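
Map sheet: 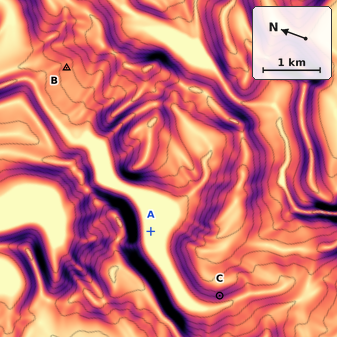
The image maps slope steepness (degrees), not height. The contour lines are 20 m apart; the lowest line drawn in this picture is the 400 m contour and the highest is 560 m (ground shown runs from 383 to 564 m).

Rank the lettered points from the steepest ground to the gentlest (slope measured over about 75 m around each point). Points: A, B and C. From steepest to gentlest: C B A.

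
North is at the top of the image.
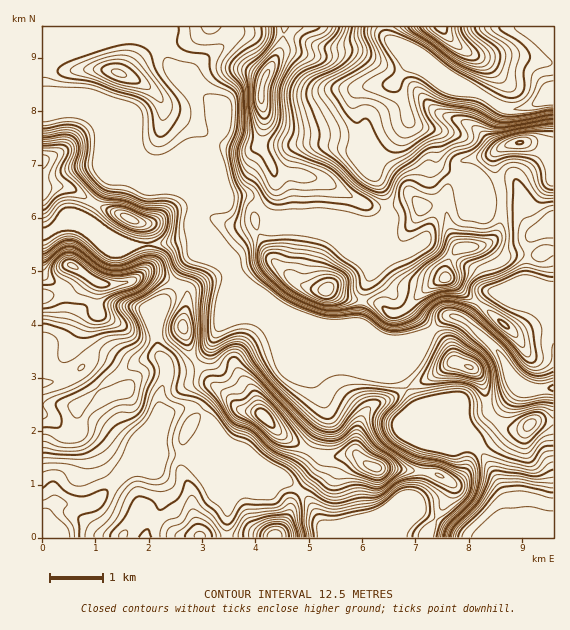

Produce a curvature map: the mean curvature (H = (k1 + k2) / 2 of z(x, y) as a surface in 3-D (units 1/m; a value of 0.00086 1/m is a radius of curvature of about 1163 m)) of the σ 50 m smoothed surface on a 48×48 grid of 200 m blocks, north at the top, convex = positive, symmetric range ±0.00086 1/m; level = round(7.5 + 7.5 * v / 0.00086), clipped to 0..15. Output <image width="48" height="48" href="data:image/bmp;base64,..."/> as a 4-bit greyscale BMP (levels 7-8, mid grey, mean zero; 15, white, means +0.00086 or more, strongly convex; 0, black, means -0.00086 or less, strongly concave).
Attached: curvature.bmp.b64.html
<image width="48" height="48" href="data:image/bmp;base64,Qk32BAAAAAAAAHYAAAAoAAAAMAAAADAAAAABAAQAAAAAAIAEAAATCwAAEwsAABAAAAAAAAAAAAAAABEREQAiIiIAMzMzAERERABVVVUAZmZmAHd3dwCIiIgAmZmZAKqqqgC7u7sAzMzMAN3d3QDu7u4A////AHdImauGearNlqnP/ZNnd3d3fOkAV3iHd3WJh3mYaGeqYoqLykJERnd3VsxiJXd3d1iXZniZd2iXc4hlbGNoZENndH7pQ1d3d3ZmVGmph3mlVnZTfFSKh4gFc2m+lEZ2ZoeZhli6h3mld3Z2Zka7hW1gAmfftkVUWHaIiGWHVop2d3d3U3mah4/Hib/9tjZXmGZneIVmZalnd3d0JYqXev/9//+JxEiLpmZmeId3dYd3d3YkeJu6nN3admQYlImbdXqqh4dXdZh3d1JJy7u5z5ZkISRVV4ibVnmrp4hWdapndFFu/KhkjpYgR3d3Vnmsd4l4l3h1ZYuWJoXP2oQhfZUDd3d2aKmvx6lnmGeoRViULP3/qFMza7gxZ3d1nKiN+WVXioe6RmVDf6nrhUVmad/oNGd0a5ZFqYdlWKu4Rrl5yljZQ1Z3eKu7l0MgTJUiJJqpZFm5ZImdl4zFJGeIhlM2rLhUjnJDQ3eKp1WLpGeJZ7xyNnd3dmd2V729/2Aqynd4qYdWY1ini8hEZ3d3d3d3c33//TB/yneHd3ZnRGqSbuhVd3d3d3d3dUnqlQDOd3Z4dleqV66gGKhmd3d3d3dEV0nYMAn6Z1Vmh4znNu/CFHdnd3d3d1BVI1iUAK/Yd1iIvsyiY9+kNlZ3d1EAAAn/yFEAG/53d5iHe2EAY3ylN3d3QAS7qa/K+hADr7RGZ8mHZ1IzEmvGN3dxF9//yqt1n6JuxiV3d4ZWn//8ZYzqRnYSv+zvkzaZev/7ICRnZTdq/9//qZq6dmRs/Hi+x0R6qa/5iZUjWG//1AGP+1JFV1XPuYiYVHdVWcyTRr2HqQ38UAAHu2JHdkTvqJiVN3d2Q0m5qGmoyQbHBHcwE1V3dmWoh3dld3d3ZRXv/8dlikJCV0FZqVV3aHl0RVVnd3d4lSinZ8plVmVnYl3//WN3mYuHd3d3d3d2qEh0VIloZrNUSv/5vpV4dXx2VWZlVpd1jIiFZYpolMVI7bpRSIZ3dGlYh3d4jOp4rJmGd4pWhsrPxCQyRFd3dFVsp4iazINbyGmWdppVjIi6UTVnd3d3c6l8mKq9pRFctliHdZdWjpZUJXd3d3d3YrmLmrvKY1VoqXaHRpRFa9umNnd3Znd3VMubd4d1RXd2e5fMrLVFir77RXd3mGZ3Zc2YRVRFZol1WbeXa//ch2rbZnd2qYd4YmuYV3eIhph2VXRDSL//2zaIZ3d1qoiHcjrLiHeJh5h2QzRq3GWc70RFZ3d0moiHcyr9h3eId5iGRq3/2CAASXd3d3U0m5h3cxz7dmeIZ6mHWuyXYwIwAHZmVDRYynd2Ugv5VFZmVndmfaMSImq5RWZlRpvNt1Z3ZTn6VFRDRFVVuzR0JpqZZIq7ve65ZWd3iqn/hVZnZmeHdGYSiph3eXeJq7qHZndmirifp5vLqYmmZ1Bs7Jh3iXdlVXiId4h2VnZMyqmIq7lVcgbv26mYh3d3dlZmd4iYdVUnuFRlaYQjAn77iIh3Z3d3d3d3d3eJl2ZGuJrLh1RYv/+kMzRWdw=="/>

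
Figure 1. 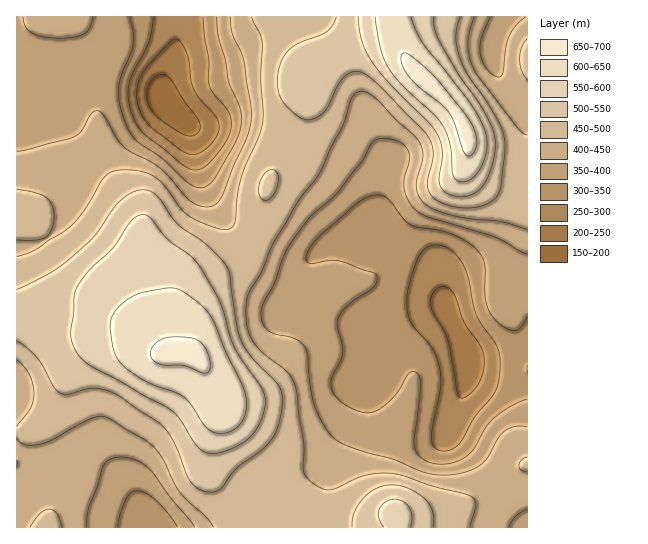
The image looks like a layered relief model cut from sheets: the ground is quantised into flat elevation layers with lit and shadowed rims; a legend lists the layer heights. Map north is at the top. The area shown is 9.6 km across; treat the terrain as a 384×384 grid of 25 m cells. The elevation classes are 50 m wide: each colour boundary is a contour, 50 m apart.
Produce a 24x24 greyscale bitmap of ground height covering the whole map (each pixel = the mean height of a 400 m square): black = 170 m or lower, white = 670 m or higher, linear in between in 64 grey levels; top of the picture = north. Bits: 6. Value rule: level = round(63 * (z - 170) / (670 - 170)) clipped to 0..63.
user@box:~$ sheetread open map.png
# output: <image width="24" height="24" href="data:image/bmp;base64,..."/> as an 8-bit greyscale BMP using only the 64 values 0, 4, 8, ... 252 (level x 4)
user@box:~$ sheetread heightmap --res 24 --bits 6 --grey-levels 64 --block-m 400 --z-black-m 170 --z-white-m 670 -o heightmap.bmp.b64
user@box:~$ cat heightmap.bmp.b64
<image width="24" height="24" href="data:image/bmp;base64,Qk12BgAAAAAAADYEAAAoAAAAGAAAABgAAAABAAgAAAAAAEACAAATCwAAEwsAAAABAAAAAAAAAAAAAAEBAQACAgIAAwMDAAQEBAAFBQUABgYGAAcHBwAICAgACQkJAAoKCgALCwsADAwMAA0NDQAODg4ADw8PABAQEAAREREAEhISABMTEwAUFBQAFRUVABYWFgAXFxcAGBgYABkZGQAaGhoAGxsbABwcHAAdHR0AHh4eAB8fHwAgICAAISEhACIiIgAjIyMAJCQkACUlJQAmJiYAJycnACgoKAApKSkAKioqACsrKwAsLCwALS0tAC4uLgAvLy8AMDAwADExMQAyMjIAMzMzADQ0NAA1NTUANjY2ADc3NwA4ODgAOTk5ADo6OgA7OzsAPDw8AD09PQA+Pj4APz8/AEBAQABBQUEAQkJCAENDQwBEREQARUVFAEZGRgBHR0cASEhIAElJSQBKSkoAS0tLAExMTABNTU0ATk5OAE9PTwBQUFAAUVFRAFJSUgBTU1MAVFRUAFVVVQBWVlYAV1dXAFhYWABZWVkAWlpaAFtbWwBcXFwAXV1dAF5eXgBfX18AYGBgAGFhYQBiYmIAY2NjAGRkZABlZWUAZmZmAGdnZwBoaGgAaWlpAGpqagBra2sAbGxsAG1tbQBubm4Ab29vAHBwcABxcXEAcnJyAHNzcwB0dHQAdXV1AHZ2dgB3d3cAeHh4AHl5eQB6enoAe3t7AHx8fAB9fX0Afn5+AH9/fwCAgIAAgYGBAIKCggCDg4MAhISEAIWFhQCGhoYAh4eHAIiIiACJiYkAioqKAIuLiwCMjIwAjY2NAI6OjgCPj48AkJCQAJGRkQCSkpIAk5OTAJSUlACVlZUAlpaWAJeXlwCYmJgAmZmZAJqamgCbm5sAnJycAJ2dnQCenp4An5+fAKCgoAChoaEAoqKiAKOjowCkpKQApaWlAKampgCnp6cAqKioAKmpqQCqqqoAq6urAKysrACtra0Arq6uAK+vrwCwsLAAsbGxALKysgCzs7MAtLS0ALW1tQC2trYAt7e3ALi4uAC5ubkAurq6ALu7uwC8vLwAvb29AL6+vgC/v78AwMDAAMHBwQDCwsIAw8PDAMTExADFxcUAxsbGAMfHxwDIyMgAycnJAMrKygDLy8sAzMzMAM3NzQDOzs4Az8/PANDQ0ADR0dEA0tLSANPT0wDU1NQA1dXVANbW1gDX19cA2NjYANnZ2QDa2toA29vbANzc3ADd3d0A3t7eAN/f3wDg4OAA4eHhAOLi4gDj4+MA5OTkAOXl5QDm5uYA5+fnAOjo6ADp6ekA6urqAOvr6wDs7OwA7e3tAO7u7gDv7+8A8PDwAPHx8QDy8vIA8/PzAPT09AD19fUA9vb2APf39wD4+PgA+fn5APr6+gD7+/sA/Pz8AP39/QD+/v4A////AIiQhHBgUFBkhJicmJSQlKC0xMComIx8dIiIhHRkWGCAnKSgnJSQkJSouLCckIyEgIiEgHhsaHSYrKykmJSMiIiMkIR0dHyEjIyIgHx4fIikuMC0pJiMgHh0cGRMTGB8iJCQjISIkJywzNjQuKCMeGxkZFxENExseIyYnJSUoLDE3OjcxKSEbFxcYGBIMDxUYISgqKSswNDc6OzcwKCAYFRQWFxMLCxAVJCouLzM4Ozw9OzMqIx4ZFRIUFhMKCA8VKi0vMjY6PD09OCwiHx0aFhISExAJCRAVLS4wMzY5Ozs6NCgeHBsZFRMSEQwJDRUXLC4vMjU3ODg2MSYeGhoZFxUUDwoKERkZKSsuMTM1NTUzLSchGxkaGBcVEAwMExkaJSYqLjEzNDMvKigkHRcXFhYVEg4PFBkbIyQlKi4yMi4qJiUmIRoWFBMUFBIVGRwfJiQjJiswLygjISQnJR4ZFhMUGB0hIyQlJCMiIycrKiIbHCQpKCMeGhcXHyguLiooICEhIiQlIhkTGCIpKSYiHhsaICs1NiwnHh4fICAdFw4LEh0nKCckIB0bHik3Oy8mHBwdHh0VDAUECxgjKCgmIR4eIy06PC4kGhobHRsPBAEFDRciKCopJCAkLDY8NighGBgZHBkNAgMLEhojKi0sJiUsNz05LSEgGBgZGxsRBwcMFBsjKi4uKyw2PTsxIx0iGhsbHBsWDQkNFR0jKCssLTE5OzQrIBshHR8fHRoWEAsOFyAkJicpLTM5NzErIhseA=="/>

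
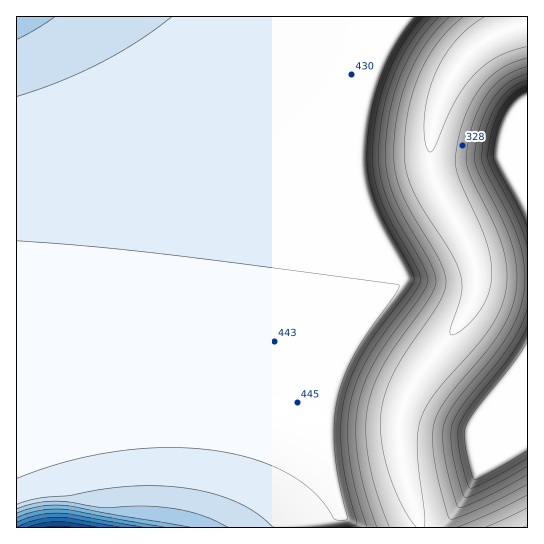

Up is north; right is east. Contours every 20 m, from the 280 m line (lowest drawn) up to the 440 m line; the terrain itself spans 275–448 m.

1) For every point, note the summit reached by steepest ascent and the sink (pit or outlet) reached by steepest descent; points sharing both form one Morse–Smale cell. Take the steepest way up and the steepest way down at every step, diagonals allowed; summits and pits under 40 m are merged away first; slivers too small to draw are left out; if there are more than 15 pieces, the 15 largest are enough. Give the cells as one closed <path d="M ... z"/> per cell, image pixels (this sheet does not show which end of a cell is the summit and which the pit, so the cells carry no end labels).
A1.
<path d="M527 16l-510 0-1 401 70-16 76-6 63 2 60 11 33 11 7 2 2 4 1 32 11 48-21 12-6 6 1 5 106 0 1-5-11-29-8-33-2-24 1-20 5-18 11-20 43-54 12-20 5-15 0-21-5-19-28-51-11-25-3-19 4-32 12-36 16-25 26-23 19-10 20-5 2-2z"/><path d="M183 395l-50 1-38 4-77 16-2 2 0 109 295 1 1-5 6-6 21-12-10-40-2-18 0-22-2-4-31-10-33-8-36-6z"/><path d="M477 272l-1 18-9 23-51 66-11 20-5 18-1 20 2 24 8 33 12 34 22 0 4-7 17-22 15-29 49-28 0-164-38-1-8-1z"/><path d="M527 23l-21 6-19 10-26 23-16 25-13 43-3 29 6 23 36 68 5 21 6 5 8 1 38 0z"/><path d="M527 443l-48 27-15 29-20 26 1 3 83-1z"/>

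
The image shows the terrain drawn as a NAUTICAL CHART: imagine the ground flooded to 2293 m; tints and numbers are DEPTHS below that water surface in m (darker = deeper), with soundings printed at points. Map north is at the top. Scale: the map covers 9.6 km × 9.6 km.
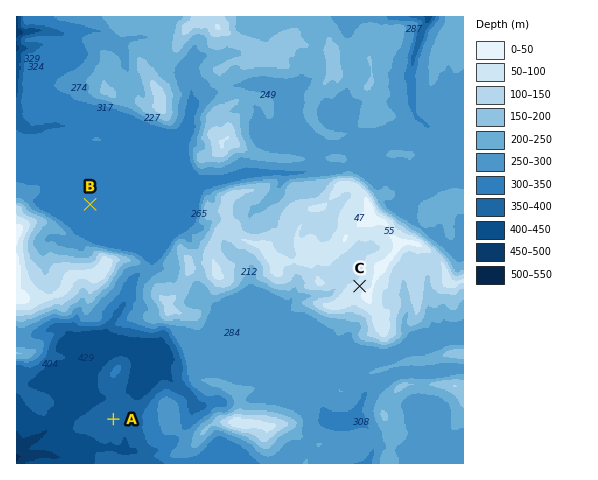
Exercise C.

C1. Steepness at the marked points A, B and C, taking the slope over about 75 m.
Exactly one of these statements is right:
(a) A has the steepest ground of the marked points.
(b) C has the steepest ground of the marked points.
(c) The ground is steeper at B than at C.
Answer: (b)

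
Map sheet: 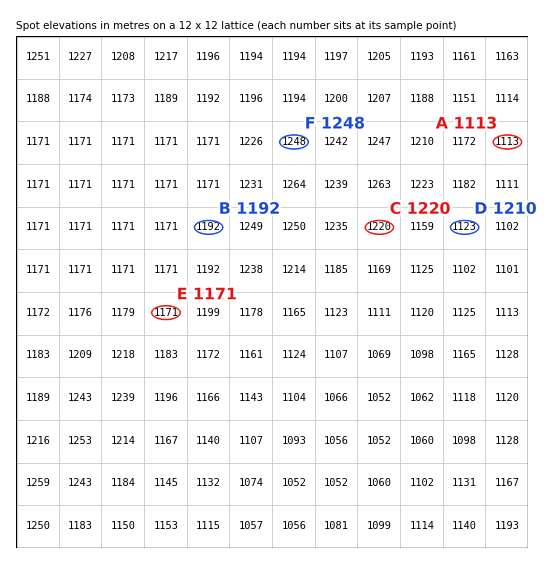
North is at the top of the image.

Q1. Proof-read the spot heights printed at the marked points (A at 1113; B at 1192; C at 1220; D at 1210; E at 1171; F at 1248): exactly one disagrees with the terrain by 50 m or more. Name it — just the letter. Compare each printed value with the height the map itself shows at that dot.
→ D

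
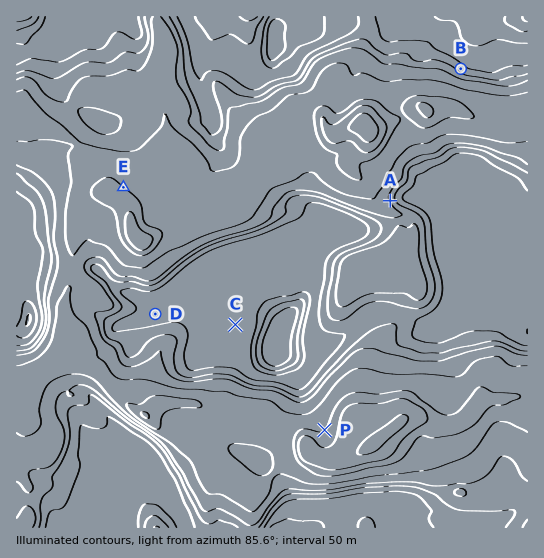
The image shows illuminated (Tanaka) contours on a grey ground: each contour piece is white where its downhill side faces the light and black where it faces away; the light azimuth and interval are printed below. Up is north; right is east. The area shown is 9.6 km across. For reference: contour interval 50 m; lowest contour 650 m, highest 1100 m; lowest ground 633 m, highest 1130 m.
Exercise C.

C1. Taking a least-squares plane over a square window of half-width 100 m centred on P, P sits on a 11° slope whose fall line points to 140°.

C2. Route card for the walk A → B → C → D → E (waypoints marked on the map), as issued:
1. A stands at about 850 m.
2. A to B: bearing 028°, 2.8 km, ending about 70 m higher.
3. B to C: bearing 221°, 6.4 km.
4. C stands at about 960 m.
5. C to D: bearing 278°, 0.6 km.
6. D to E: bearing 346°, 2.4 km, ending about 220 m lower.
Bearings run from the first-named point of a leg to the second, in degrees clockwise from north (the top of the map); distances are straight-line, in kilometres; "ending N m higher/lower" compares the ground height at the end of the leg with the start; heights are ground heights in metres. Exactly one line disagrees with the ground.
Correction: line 5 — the distance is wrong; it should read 1.5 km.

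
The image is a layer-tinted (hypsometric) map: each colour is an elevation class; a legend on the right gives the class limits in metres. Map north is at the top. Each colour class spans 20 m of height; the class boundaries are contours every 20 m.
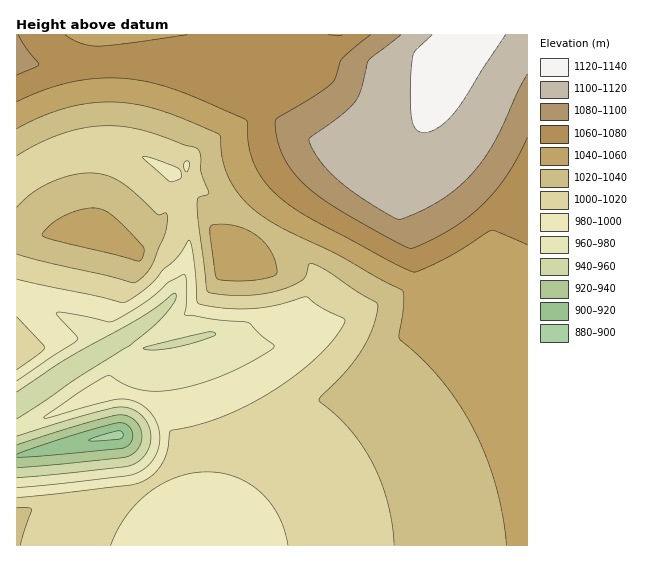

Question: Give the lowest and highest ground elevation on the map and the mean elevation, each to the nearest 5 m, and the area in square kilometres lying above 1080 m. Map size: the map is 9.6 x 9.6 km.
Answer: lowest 895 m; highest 1125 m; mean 1035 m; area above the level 14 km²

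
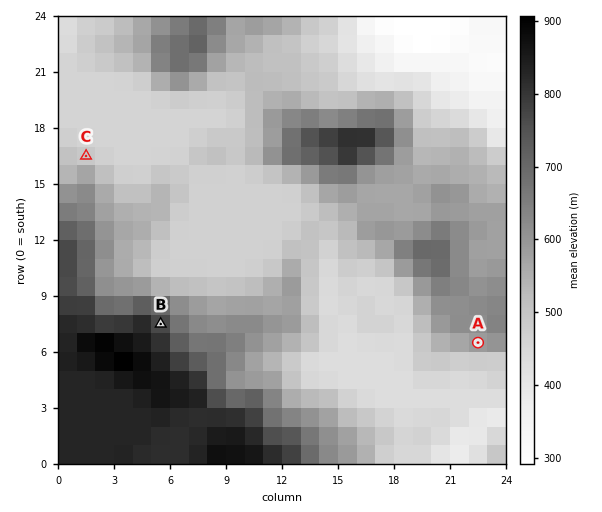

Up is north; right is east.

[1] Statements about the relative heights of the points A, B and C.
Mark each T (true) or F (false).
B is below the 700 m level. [F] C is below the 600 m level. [T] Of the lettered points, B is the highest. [T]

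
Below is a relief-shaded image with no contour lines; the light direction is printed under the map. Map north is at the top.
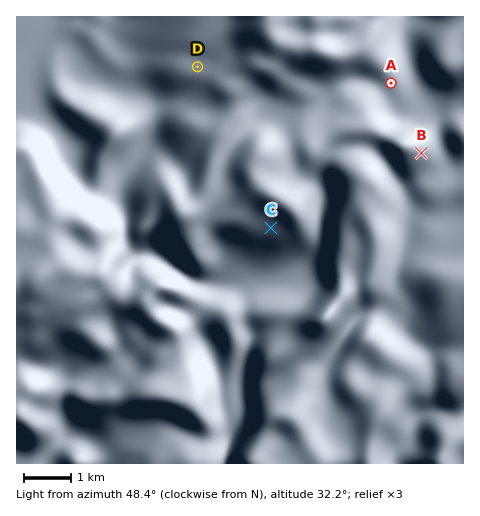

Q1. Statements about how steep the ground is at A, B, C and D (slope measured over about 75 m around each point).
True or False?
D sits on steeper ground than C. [False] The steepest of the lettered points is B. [True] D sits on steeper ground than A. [False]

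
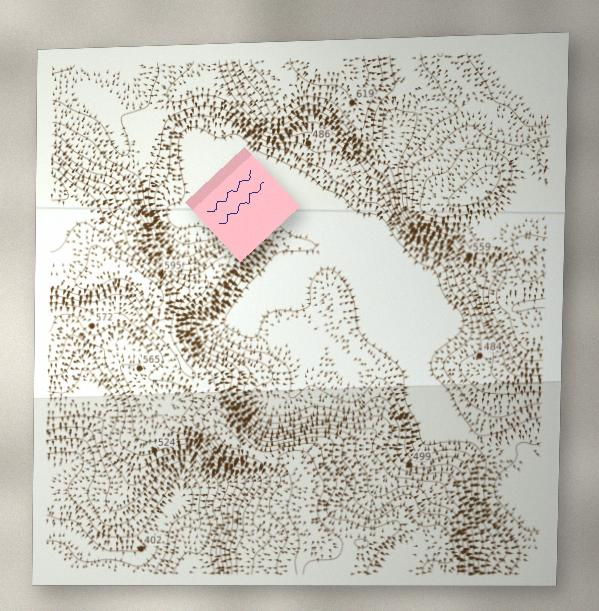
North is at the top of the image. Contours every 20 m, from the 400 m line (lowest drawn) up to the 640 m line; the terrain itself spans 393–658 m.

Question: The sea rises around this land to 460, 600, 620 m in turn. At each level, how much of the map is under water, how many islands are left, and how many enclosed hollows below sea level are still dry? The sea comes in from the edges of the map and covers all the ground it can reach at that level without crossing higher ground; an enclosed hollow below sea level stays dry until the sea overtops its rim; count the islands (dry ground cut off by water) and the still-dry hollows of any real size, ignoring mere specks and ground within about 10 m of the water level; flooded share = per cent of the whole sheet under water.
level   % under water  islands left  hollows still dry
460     31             0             0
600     81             0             0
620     90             1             0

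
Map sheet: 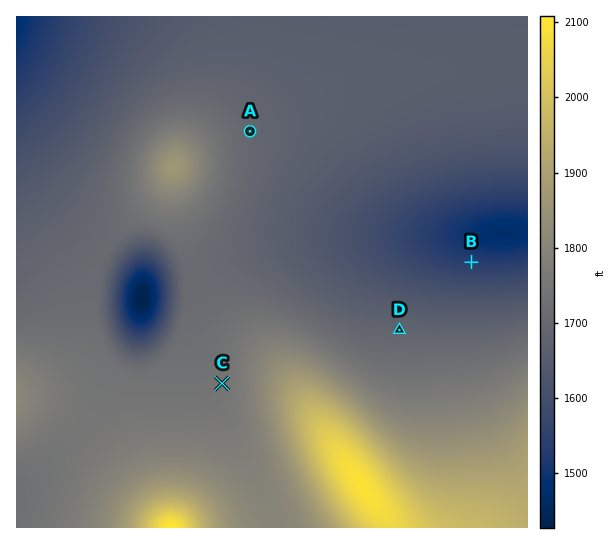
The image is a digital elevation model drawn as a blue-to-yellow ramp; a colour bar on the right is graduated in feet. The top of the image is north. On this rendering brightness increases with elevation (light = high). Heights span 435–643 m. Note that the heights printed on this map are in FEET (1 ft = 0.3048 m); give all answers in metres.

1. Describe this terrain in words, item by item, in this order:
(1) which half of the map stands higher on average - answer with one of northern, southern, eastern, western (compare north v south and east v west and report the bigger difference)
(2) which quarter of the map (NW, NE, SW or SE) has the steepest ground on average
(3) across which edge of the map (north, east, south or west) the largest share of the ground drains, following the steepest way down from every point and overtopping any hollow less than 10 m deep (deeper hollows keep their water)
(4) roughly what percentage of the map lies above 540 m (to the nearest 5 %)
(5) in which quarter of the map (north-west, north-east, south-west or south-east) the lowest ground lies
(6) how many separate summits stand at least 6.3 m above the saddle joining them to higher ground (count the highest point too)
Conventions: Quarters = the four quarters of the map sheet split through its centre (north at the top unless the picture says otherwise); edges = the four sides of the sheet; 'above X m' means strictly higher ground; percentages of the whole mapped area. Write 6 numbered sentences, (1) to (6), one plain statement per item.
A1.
(1) Taken as a whole, the southern half is higher than the northern.
(2) Slopes are steepest in the south-east quarter.
(3) Drainage is mainly to the east: more ground falls towards that edge than towards any other.
(4) About 25 % of the map lies above 540 m.
(5) The lowest point lies in the south-west quarter of the map.
(6) There are 4 summits with 6.3 m or more of prominence.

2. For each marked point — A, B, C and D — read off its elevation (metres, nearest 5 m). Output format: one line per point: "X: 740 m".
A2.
A: 515 m
B: 470 m
C: 530 m
D: 515 m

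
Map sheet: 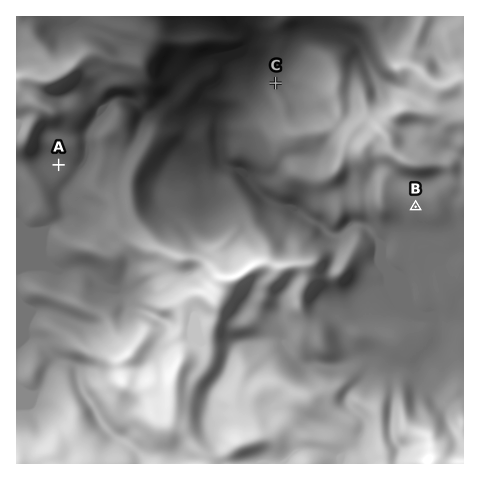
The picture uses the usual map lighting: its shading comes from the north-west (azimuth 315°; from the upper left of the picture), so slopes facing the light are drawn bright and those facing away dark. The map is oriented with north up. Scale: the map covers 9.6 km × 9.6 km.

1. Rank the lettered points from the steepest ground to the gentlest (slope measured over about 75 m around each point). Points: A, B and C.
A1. C B A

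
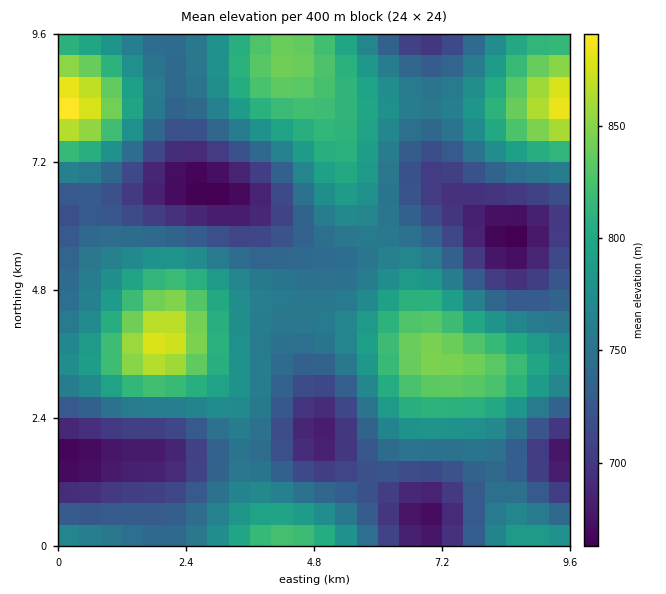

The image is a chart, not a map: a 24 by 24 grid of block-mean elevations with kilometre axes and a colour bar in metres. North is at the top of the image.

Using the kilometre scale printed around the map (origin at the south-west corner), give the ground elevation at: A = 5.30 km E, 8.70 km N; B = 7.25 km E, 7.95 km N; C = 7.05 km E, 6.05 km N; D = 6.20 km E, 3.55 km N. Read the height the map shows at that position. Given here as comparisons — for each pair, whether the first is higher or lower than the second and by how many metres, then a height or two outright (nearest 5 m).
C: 100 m lower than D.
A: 95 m higher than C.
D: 70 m higher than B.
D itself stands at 820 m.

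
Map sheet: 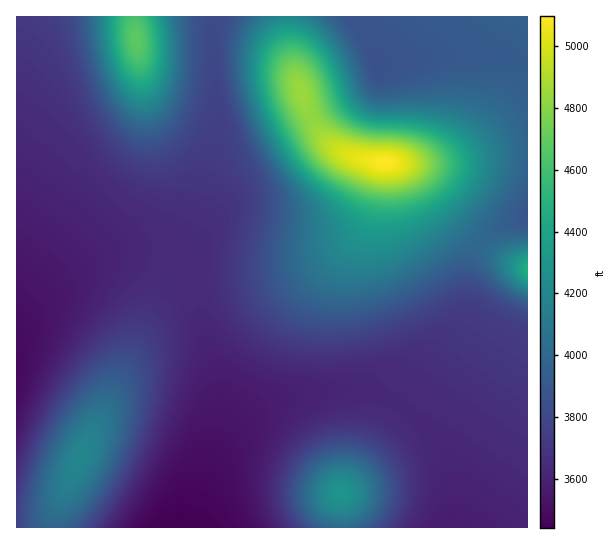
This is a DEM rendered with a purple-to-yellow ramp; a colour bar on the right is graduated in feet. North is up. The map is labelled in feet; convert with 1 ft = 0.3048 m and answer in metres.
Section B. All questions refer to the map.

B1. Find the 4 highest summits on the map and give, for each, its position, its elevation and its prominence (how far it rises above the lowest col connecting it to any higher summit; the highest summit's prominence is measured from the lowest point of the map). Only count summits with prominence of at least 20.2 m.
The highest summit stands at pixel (385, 162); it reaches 1553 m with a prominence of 504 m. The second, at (137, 39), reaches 1427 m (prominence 262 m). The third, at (341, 494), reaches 1310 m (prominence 202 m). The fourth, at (81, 458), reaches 1280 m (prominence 169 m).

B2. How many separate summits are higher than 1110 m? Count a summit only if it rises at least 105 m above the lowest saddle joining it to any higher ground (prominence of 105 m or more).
4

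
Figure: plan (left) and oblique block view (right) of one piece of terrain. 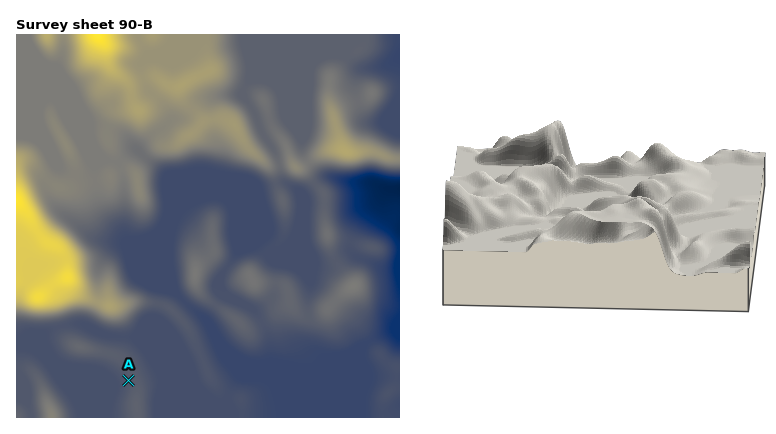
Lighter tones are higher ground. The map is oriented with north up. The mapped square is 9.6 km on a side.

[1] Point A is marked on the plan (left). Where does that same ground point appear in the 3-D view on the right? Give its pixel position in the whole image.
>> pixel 724 235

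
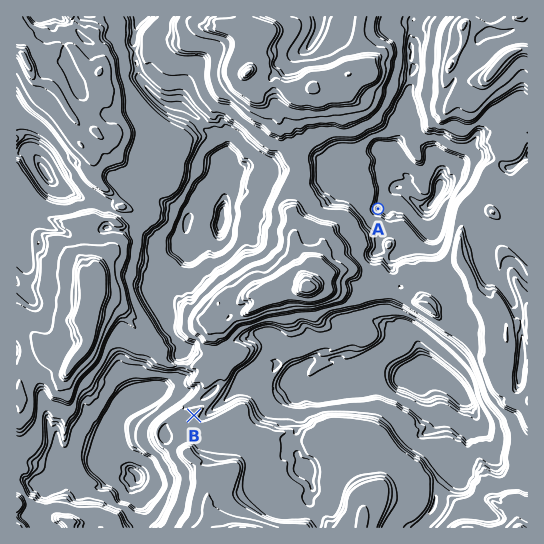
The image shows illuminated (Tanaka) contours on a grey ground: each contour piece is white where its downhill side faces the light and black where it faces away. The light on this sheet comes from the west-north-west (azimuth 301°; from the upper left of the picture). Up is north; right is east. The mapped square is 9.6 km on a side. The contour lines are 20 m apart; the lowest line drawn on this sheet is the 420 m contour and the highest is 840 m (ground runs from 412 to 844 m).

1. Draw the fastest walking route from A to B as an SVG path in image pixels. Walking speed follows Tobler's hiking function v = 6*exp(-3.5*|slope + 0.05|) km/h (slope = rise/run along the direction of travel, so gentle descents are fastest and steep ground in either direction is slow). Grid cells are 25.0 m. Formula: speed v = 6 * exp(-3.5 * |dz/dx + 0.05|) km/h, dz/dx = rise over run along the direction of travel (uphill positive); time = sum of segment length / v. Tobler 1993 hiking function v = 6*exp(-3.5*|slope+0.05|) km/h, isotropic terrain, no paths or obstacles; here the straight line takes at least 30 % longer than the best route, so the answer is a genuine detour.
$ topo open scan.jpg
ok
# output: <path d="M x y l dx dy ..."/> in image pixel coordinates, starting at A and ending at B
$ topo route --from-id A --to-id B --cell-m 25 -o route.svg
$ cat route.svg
<path d="M378 209l-1 2 0 2 2 2-1 2-4 8 0 2-1 3 0 5-2 3 0 7-1 2-3 3-2 5 0 8-2 3 0 5-13 27-5 5-16 8-7 7-3 5-2 2-11 0-3 1-1 3-4 4-24 12-19 18-5 3-4 4-5 3-24 24-3 1-15 15-5 2"/>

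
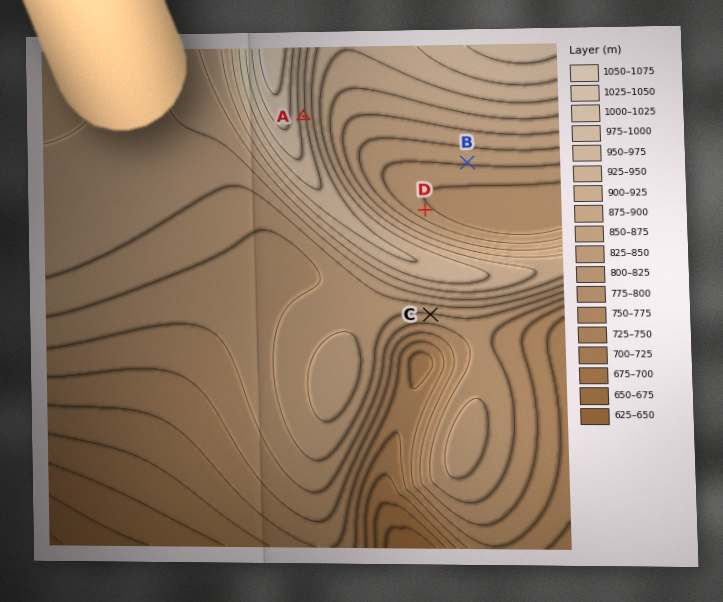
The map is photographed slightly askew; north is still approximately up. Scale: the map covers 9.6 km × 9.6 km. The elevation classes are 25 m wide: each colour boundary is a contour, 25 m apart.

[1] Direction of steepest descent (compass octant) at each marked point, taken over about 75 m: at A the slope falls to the E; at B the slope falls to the S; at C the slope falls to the S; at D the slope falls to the NE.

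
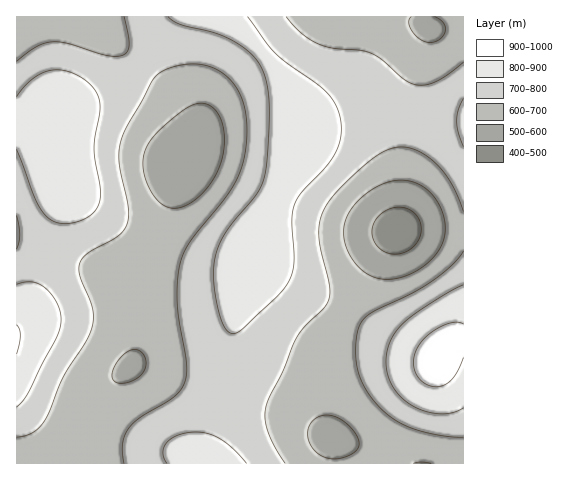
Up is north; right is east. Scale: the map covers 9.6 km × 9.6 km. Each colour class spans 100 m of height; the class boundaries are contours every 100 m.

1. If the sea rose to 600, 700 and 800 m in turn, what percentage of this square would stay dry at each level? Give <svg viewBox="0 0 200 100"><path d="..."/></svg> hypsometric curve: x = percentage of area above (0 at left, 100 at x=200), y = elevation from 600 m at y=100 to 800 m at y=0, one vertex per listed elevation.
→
<svg viewBox="0 0 200 100"><path d="M183 100l-68-50-73-50"/></svg>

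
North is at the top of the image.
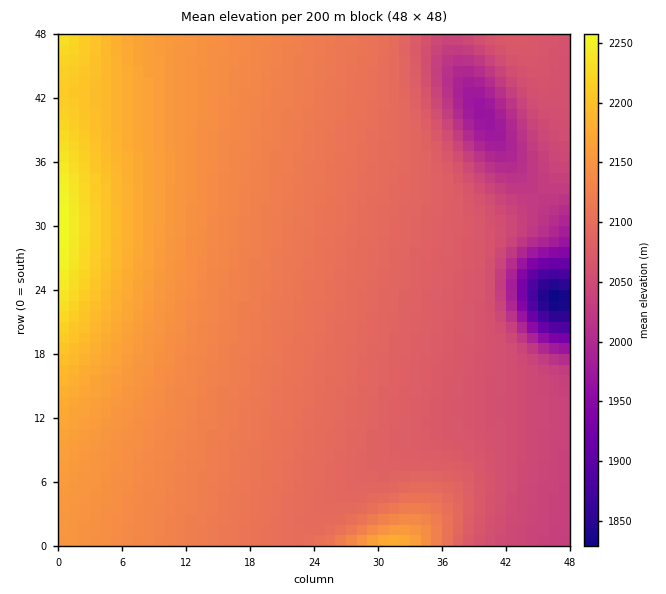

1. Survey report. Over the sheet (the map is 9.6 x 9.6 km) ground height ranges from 1830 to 2260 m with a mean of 2110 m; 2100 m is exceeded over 53.1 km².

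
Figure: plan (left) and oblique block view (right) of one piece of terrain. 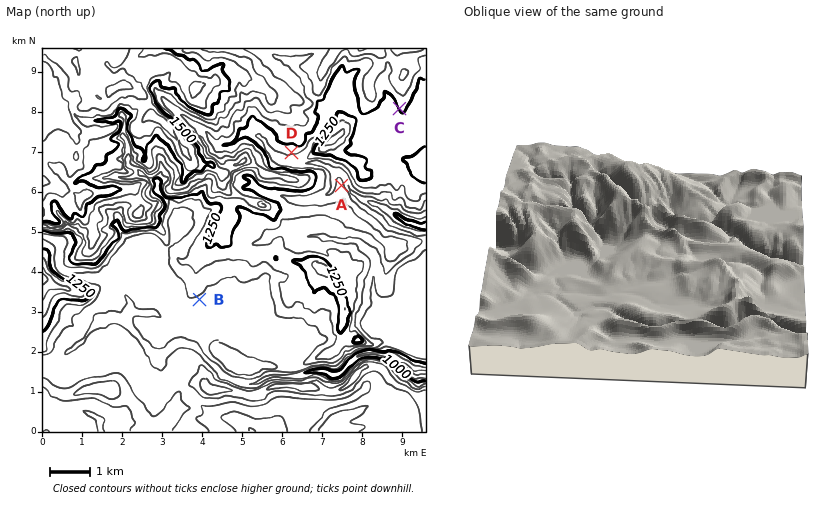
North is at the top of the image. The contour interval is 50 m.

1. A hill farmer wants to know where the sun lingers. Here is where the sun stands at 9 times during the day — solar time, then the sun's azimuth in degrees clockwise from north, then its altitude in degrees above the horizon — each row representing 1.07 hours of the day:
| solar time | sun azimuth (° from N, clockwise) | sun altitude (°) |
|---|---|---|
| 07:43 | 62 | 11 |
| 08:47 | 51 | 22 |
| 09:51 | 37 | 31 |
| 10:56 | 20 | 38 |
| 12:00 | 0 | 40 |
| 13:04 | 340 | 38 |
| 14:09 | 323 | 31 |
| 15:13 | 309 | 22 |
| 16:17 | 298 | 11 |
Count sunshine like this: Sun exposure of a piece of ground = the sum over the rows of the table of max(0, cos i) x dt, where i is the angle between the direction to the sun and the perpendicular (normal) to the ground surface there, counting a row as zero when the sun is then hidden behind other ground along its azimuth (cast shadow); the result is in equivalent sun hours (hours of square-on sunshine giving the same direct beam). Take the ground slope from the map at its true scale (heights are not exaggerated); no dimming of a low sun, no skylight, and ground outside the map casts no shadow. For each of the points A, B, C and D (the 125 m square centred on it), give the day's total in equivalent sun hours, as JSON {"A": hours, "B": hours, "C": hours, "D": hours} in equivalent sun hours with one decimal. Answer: {"A": 4.7, "B": 3.7, "C": 3.6, "D": 2.8}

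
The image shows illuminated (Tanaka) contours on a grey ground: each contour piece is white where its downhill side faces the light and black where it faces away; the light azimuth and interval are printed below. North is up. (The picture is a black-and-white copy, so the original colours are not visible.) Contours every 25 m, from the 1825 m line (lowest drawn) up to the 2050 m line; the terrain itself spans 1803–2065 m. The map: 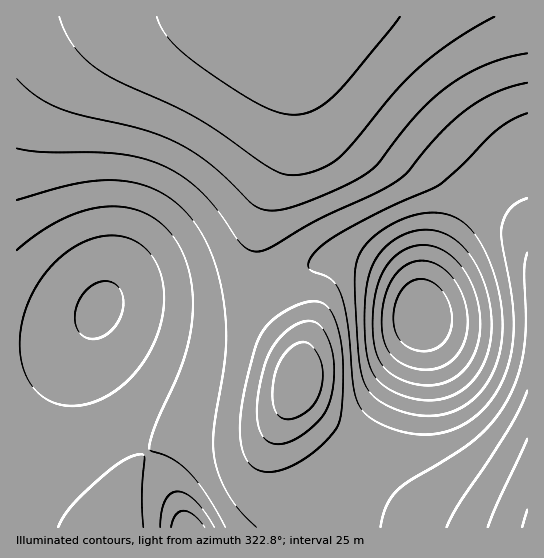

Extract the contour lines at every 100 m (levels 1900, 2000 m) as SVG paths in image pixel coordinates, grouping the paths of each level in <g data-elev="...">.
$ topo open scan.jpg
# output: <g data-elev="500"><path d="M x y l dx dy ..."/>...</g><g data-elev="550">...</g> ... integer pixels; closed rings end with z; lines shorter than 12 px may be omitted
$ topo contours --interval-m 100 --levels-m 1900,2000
<g data-elev="1900"><path d="M160 527l1-14 4-12 5-7 8-3 8 3 9 7 10 11 9 15"/><path d="M61 405l-14-5-10-9-8-10-6-14-3-16 0-16 3-17 6-17 8-16 12-16 12-12 14-11 15-7 15-3 13 0 13 3 11 6 9 9 7 12 4 13 2 14 0 16-3 16-6 16-8 15-9 13-12 13-12 10-13 7-14 5-13 2z"/><path d="M418 399l-15-3-14-7-10-7-6-9-4-11-3-16-1-44 2-17 3-14 5-10 7-10 9-9 12-7 14-4 12-1 13 3 12 6 11 9 9 13 8 16 6 18 3 19 0 17-2 16-4 14-7 13-9 11-11 8-12 5-13 2z"/></g><g data-elev="2000"><path d="M272 443l6 1 8-1 17-9 18-15 8-16 5-24-1-25-3-11-5-11-6-7-5-3-7-1-6 2-15 8-12 14-8 17-8 31-1 25 5 17 4 5z"/><path d="M527 391l-17 36-51 76-12 24"/><path d="M17 79l20 17 22 12 22 7 62 15 35 13 17 10 18 13 41 39 9 5 11 1 15-3 20-7 32-13 21-11 16-14 24-32 19-21 26-23 19-13 20-9 20-7 21-5"/></g>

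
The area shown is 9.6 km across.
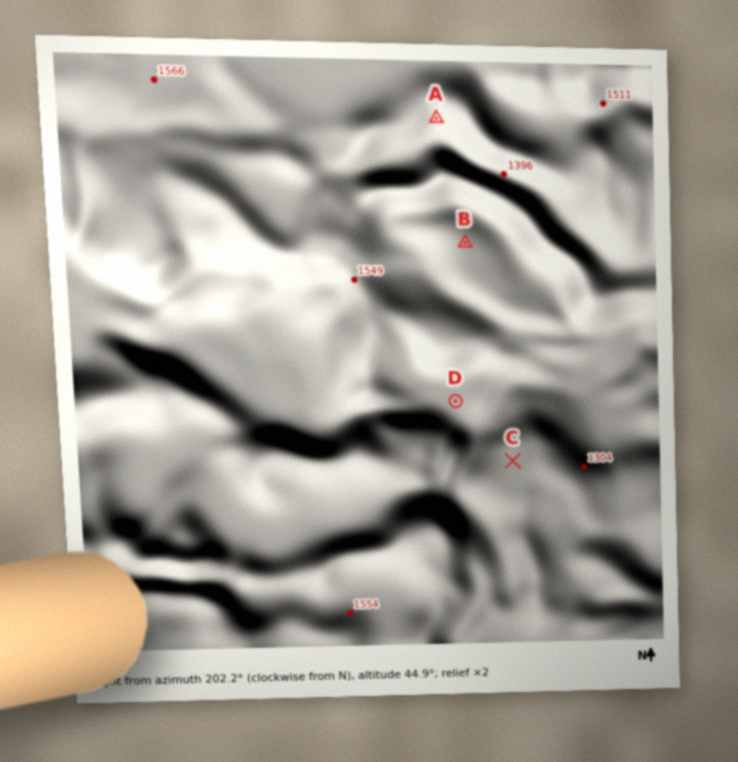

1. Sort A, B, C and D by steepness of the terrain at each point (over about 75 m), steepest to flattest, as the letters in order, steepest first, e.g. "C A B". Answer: A C B D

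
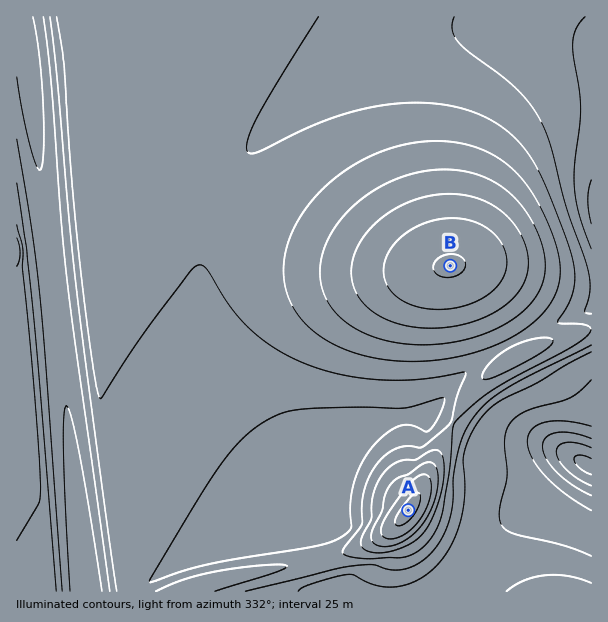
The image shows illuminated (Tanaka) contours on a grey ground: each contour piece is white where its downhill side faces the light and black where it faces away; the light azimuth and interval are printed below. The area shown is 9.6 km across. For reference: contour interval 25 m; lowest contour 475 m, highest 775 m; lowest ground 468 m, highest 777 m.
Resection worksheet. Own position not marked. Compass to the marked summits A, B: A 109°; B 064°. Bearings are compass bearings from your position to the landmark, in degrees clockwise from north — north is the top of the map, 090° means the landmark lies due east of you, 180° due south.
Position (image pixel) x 139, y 418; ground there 640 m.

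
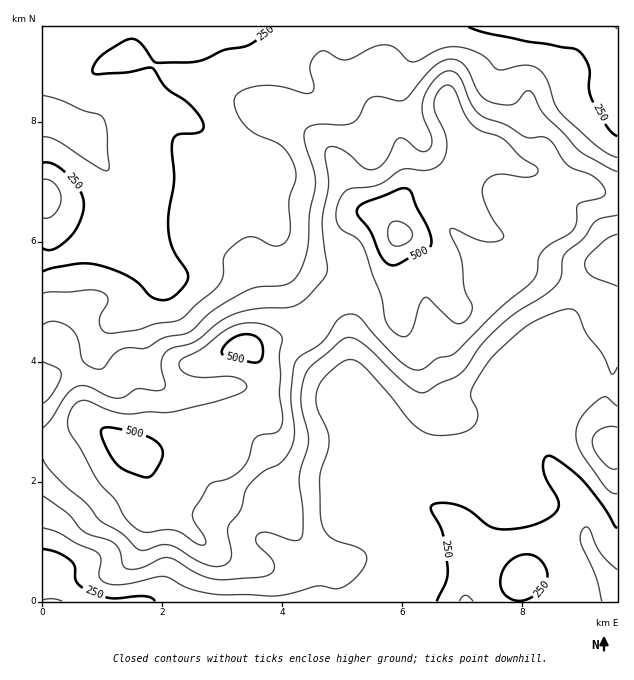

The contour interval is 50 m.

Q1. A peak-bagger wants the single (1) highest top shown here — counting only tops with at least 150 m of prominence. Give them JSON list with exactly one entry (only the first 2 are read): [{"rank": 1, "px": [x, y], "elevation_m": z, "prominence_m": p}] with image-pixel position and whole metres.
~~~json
[{"rank": 1, "px": [400, 235], "elevation_m": 562, "prominence_m": 396}]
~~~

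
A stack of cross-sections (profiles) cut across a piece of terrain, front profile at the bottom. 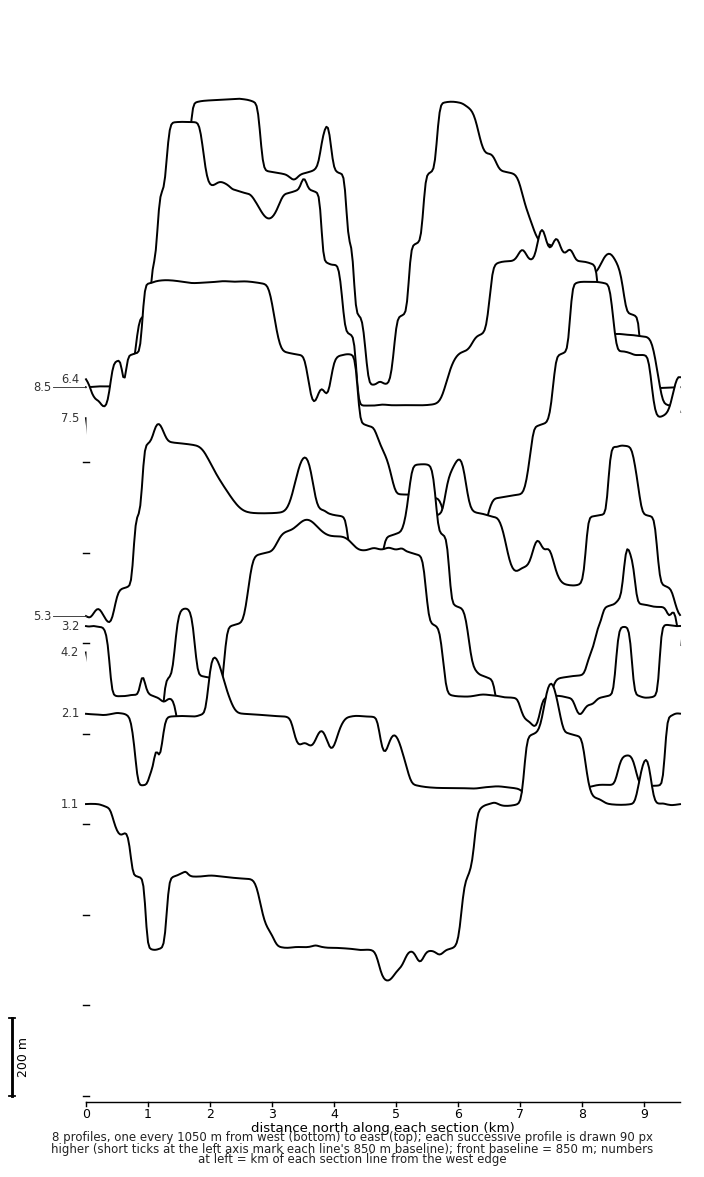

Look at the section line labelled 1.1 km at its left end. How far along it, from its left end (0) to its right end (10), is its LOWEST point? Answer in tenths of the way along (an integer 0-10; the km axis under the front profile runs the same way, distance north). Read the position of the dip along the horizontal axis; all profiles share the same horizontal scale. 5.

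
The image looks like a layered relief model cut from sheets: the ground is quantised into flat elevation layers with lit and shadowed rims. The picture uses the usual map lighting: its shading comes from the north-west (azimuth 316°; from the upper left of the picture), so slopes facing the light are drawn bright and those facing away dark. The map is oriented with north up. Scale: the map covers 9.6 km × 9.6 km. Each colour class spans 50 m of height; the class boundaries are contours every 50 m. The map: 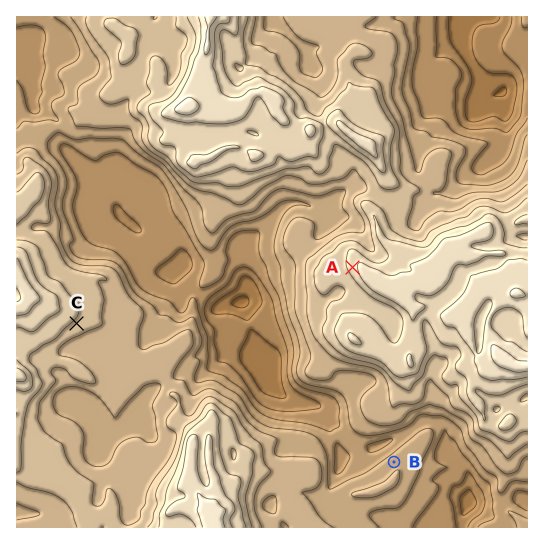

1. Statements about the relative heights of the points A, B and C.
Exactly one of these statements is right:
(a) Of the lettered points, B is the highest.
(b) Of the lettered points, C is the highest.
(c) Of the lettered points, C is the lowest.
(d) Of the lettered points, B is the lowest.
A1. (d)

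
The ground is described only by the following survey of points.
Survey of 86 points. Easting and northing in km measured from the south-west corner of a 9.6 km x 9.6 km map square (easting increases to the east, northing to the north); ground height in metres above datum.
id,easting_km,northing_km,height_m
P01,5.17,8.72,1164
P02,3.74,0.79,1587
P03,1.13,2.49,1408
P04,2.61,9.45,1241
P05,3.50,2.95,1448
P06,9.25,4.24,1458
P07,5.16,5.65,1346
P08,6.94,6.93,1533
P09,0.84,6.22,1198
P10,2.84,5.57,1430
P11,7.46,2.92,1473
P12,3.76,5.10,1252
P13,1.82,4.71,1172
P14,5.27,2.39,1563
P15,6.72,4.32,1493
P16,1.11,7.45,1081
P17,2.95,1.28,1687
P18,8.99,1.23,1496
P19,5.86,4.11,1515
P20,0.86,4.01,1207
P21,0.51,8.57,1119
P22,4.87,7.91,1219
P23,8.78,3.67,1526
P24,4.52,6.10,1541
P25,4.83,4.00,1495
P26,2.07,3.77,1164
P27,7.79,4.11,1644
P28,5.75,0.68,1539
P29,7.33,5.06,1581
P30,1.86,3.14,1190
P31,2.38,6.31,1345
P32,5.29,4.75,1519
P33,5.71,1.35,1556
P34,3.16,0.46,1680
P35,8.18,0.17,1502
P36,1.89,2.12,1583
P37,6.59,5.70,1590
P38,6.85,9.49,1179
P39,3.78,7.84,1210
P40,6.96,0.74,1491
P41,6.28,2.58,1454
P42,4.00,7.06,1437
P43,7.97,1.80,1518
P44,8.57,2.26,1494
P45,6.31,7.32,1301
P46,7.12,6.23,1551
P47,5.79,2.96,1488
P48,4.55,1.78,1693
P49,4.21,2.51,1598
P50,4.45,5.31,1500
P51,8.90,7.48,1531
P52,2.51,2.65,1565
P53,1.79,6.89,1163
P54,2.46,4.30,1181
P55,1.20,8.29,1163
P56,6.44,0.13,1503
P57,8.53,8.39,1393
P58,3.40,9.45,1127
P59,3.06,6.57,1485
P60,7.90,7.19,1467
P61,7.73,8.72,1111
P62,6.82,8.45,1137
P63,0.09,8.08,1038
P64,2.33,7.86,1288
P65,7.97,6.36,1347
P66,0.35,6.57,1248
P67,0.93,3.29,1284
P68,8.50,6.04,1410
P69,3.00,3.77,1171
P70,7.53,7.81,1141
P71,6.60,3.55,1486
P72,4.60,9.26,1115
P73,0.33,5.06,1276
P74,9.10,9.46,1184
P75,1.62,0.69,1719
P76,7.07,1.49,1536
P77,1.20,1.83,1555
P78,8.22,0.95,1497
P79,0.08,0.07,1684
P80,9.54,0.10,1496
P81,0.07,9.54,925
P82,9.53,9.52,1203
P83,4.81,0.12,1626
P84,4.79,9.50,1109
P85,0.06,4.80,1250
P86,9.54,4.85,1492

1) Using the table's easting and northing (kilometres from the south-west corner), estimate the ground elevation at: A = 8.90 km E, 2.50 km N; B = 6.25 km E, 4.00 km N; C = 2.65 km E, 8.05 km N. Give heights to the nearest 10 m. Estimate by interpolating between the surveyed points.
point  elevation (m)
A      1480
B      1480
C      1270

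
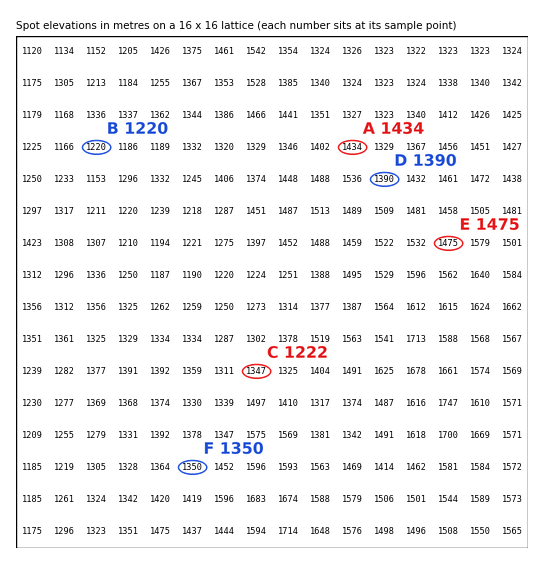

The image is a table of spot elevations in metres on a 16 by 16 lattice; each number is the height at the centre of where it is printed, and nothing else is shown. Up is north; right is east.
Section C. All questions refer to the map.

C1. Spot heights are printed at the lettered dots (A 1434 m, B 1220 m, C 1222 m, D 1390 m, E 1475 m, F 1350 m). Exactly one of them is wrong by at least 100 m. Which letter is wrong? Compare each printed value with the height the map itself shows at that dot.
C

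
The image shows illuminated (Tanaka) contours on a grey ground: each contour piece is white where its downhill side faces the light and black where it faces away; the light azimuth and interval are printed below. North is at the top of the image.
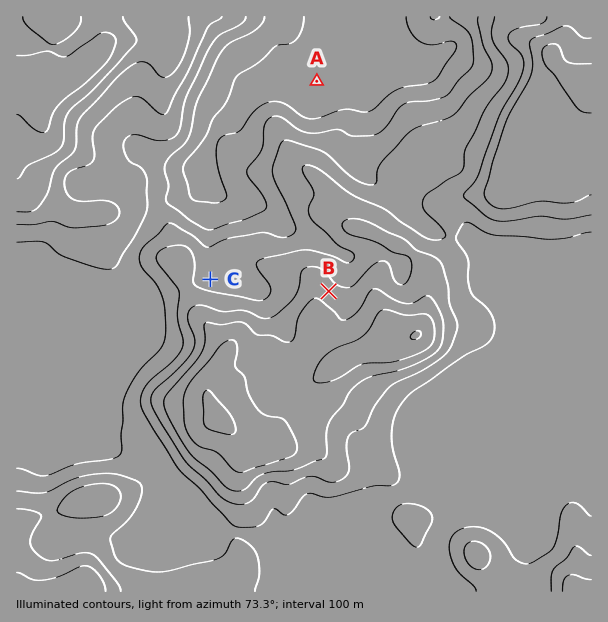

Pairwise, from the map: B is higher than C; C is higher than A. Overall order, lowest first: A C B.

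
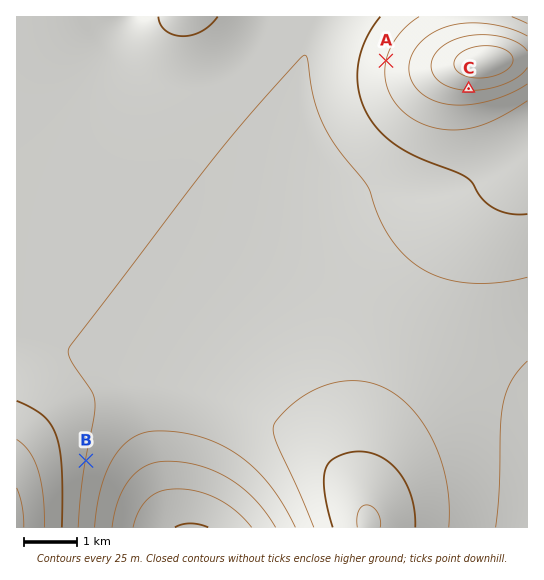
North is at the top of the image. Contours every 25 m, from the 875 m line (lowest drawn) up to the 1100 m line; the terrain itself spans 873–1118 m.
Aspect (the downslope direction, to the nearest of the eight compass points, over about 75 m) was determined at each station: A W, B E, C S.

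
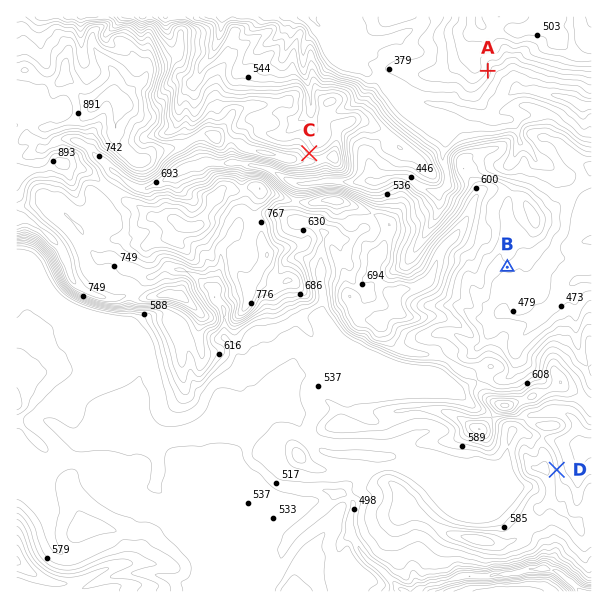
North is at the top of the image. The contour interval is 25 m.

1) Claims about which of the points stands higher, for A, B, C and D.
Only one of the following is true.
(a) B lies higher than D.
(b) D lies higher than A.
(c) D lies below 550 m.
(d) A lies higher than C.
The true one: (b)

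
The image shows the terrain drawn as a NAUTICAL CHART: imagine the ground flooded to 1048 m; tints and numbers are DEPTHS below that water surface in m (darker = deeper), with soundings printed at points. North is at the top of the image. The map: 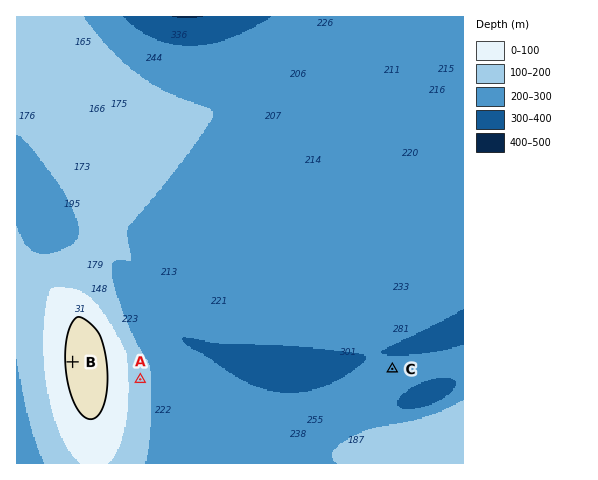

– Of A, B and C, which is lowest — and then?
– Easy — C A B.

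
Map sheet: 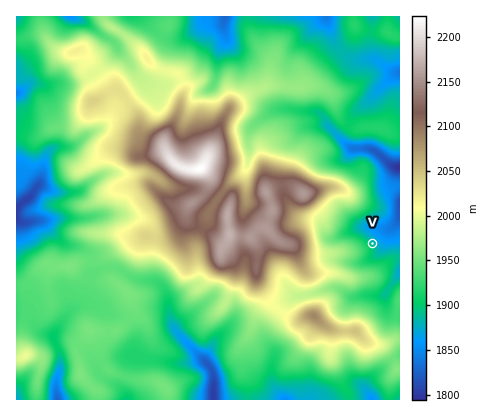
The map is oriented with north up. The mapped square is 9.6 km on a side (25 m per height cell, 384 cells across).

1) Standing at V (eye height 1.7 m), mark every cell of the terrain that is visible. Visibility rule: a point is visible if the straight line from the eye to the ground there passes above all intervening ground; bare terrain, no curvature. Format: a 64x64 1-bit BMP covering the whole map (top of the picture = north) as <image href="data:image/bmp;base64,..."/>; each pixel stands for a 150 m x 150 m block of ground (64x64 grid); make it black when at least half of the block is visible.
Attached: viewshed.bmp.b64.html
<image width="64" height="64" href="data:image/bmp;base64,Qk0+AgAAAAAAAD4AAAAoAAAAQAAAAEAAAAABAAEAAAAAAAACAAATCwAAEwsAAAIAAAAAAAAA////AAAAAAAAAAAAAAAAAAAAAAAAAAAAAAAAAAAAAAAAAAAAAAAAAAAAAAAAAAAAAAAAAAAAAAAAAAAAAAAAAAAAAAAAAAAAAAAAAAAAAAAAAAAAAAAAAAAAAAAAAAAAAAAAAAAAAAAAAAAAAAAAAAAAAAAAAAAAAAAAAAAAAAAAAAAAAAAAAAAAAAAAAAAAAAAAAAAAAAAAAAAAAAAAAAAAAAAAAAAAAAAAAAAAAAAAAAAAAAAAGAAAAAAAAAAYAAAAAAAAAA4AAAAAAAAADwAAAAAAAYA/AAAAAAABgD8AAAAAAAGAHwAAAAAAAc5/AAAAAAAZz/8AAAAAAB+P/gAAAAAAH//8AAAAAAAZ//AAAAAAAAD/4AAAAAAAAH8AAAAAAAAAAAAAAAAAAAAAAAAAAAAAAAAAAAAAAAAAAAAAAAAAAAAAAAAAAAAAAAAAAAAAAAAAAAEAAAAAAAAAAwAAAAAAAAAHAAAAAAAAAAQAAAAAAAAAAAAAAAAAAAAAAAAAAAAAAAAAAAAAAAAAAAAAAAAAAAAAAAAAAAAAAAAAAAAAAAAAAAAAAAAAAAAAAAAAAAAAAAAAAAAAAAAAAAAAAAAAAAAAAAAAAAAAAAAAAAAAAAAAAAAAAAAAAAAAAAAAAAAAAAAAAAAAAAAAAAAAAAAAAAAAAAAAAAAAAAAAAAAAAAAAAA=="/>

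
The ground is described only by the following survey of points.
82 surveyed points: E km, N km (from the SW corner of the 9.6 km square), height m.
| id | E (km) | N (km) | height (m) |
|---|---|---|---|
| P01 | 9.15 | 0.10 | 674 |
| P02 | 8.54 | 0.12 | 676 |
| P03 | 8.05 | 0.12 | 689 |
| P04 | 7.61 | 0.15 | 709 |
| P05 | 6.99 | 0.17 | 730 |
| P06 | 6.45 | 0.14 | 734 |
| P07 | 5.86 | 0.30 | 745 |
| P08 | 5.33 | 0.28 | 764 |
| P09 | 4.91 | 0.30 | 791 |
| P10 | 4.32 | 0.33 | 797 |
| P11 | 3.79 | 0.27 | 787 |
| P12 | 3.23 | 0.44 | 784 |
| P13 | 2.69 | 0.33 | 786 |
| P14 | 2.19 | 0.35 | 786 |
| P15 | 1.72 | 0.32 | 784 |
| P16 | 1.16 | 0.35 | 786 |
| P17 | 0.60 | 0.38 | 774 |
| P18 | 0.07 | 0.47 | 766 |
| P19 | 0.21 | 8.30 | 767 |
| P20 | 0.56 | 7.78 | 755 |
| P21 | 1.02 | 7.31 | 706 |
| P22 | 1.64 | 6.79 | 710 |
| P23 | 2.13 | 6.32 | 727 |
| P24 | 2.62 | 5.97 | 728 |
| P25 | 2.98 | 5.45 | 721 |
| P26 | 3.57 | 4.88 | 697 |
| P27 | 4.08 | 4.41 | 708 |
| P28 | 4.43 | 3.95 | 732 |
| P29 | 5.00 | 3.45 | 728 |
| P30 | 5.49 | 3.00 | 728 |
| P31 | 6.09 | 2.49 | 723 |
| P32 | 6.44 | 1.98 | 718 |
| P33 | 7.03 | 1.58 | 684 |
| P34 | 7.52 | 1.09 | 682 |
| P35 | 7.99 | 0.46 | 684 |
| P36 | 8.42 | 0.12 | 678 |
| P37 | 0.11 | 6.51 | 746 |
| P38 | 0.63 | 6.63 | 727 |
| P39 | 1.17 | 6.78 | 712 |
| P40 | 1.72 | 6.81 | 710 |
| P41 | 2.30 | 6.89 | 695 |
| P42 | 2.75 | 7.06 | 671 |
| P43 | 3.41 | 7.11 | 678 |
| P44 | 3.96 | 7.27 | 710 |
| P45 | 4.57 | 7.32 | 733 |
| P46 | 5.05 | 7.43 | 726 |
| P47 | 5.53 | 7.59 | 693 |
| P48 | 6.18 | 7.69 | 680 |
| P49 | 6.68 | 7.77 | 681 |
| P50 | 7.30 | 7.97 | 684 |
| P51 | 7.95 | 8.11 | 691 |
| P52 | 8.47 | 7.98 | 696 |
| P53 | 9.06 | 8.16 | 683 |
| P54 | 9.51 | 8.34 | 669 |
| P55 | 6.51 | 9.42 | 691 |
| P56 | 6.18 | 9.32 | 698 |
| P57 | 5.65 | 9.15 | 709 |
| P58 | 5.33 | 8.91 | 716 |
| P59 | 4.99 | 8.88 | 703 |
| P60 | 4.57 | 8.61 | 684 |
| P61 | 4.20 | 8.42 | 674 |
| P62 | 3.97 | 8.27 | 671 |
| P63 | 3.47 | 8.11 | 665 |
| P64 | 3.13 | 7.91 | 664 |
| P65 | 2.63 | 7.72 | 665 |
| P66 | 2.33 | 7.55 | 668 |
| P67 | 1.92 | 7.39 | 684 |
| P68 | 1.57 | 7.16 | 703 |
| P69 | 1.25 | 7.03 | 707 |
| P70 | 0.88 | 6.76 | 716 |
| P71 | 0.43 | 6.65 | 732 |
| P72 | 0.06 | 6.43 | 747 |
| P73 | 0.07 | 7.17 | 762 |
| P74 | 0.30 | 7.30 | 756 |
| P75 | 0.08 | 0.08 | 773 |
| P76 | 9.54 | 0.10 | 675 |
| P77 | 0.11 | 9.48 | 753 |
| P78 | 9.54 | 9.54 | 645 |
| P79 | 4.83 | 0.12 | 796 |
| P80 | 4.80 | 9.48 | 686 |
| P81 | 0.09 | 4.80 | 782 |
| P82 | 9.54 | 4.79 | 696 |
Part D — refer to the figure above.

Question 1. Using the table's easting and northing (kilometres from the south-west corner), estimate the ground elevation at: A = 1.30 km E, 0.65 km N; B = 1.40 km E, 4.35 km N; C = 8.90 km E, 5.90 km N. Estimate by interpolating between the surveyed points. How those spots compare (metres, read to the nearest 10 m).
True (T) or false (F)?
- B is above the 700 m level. T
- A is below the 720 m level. F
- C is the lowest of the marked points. T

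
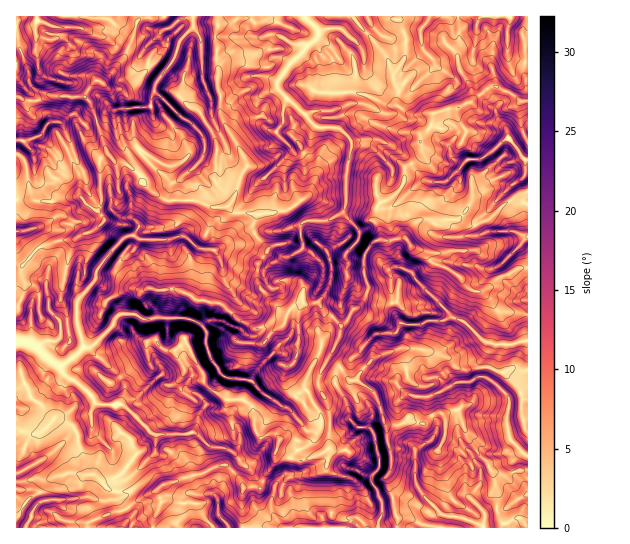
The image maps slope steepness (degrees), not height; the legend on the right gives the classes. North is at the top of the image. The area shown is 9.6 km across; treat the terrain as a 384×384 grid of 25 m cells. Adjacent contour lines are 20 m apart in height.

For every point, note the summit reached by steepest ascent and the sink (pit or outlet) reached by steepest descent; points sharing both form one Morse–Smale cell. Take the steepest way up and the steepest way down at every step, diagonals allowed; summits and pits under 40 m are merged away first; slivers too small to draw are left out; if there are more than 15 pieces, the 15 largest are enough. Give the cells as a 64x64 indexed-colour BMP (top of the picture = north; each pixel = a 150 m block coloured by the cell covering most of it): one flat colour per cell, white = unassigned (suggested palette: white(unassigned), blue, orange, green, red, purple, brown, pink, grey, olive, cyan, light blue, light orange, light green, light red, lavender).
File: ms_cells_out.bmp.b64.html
<image width="64" height="64" href="data:image/bmp;base64,Qk12CAAAAAAAAHYAAAAoAAAAQAAAAEAAAAABAAQAAAAAAAAIAAATCwAAEwsAABAAAAAAAAAA////ALR3HwAOf/8ALKAsACgn1gC9Z5QAS1aMAMJ34wB/f38AIr28AM++FwDox64AeLv/AIrfmACWmP8A1bDFAMzMzMzAAAAAAAAAAAAAZmZmZmZmZmZmZlVVVVVVVVVVzMzMzMzAAAAAAAAAAABmZmZmZmZmZmZmVVVVVVVVVVXMzMzMzMzMAAAAAAAAAGZmZmZmZmZmZmVVVVVVVVVVVczMzMzMzMzAAAAAAAAAZmZmZmZmZmZmZVVVVVVVVVVVzMzMzMzMzMEQAAAAAABmZmZmZmZmZmZlVVVVVVVVVVXMzMzMzMEREREQAAAAABEWZmZmZmZmZmVVVVVVVVVVVczMzMzMERERERERAAAAERZmZmZmZmZmVVVVVVVVVVVVzMzMzMEREREREREREAEREWZmZmZmZmZlVVVVVVVYiIjMzMzMwRERERERERERERERZmFmZmZmZmVVVVVVVViIiMzMzMwRERERERERERERERERERFmZmZmZVVVVVVViIiIzMzMzBERERERERERERERERERER7uZmZlVVVVVViIiIjMzMzMERERERERERERERERERERHu7mZlVVVVVViIiIiBERzMEREREREREREREREREREREe7uZmVVVVVVWIiIiIEREcERERERERERERERERERERER7u5maIiIVVVYiIiIgRERERERERERERERERERERERERHu7mZoiIiIhYiIiIgBEREREREREREREREREREREREREe7uZoiIiIiIiIiIiAEREREREREREREREREREREREREe7uZmiIiIiIiIiIiIARERERERERERERERERERERERER7u5miIiIiIiIiIiIgBERERERERERERERERERERERERHu7miIiIiIiIiIiIgAEREREREREREREREREREREREREe7u6IiIiIiIiIiIgAARERERERERERERERERERERERERHu7uiIiIiIiERERERBEREREREREREREREREREREREREe7u7oiIiIhEREREREERERERERERERERERERERERERERHu7u7uhEREREREREQREREREREREREREREREREREREREe7u7u7kRERERERERBERERERERERERERERERERERERERHu7u7uREREREREREERERsREREREREREREREREREREREu7u7u5EREREREREQRERu7EREREREREREREREREREREiLu7u7kRERERERERBERu7sRERERERERERERERESEREiIi7u7kRERERERAAAERG7uxERERERERERERERESIiIiIiIuRERERERERAAAAREbu7sRERERERERERERESIiIiIiIiRERERERERAAAABERu7uxERERERERERERESIiIiIiIiJERERERETd3QAAERG7u7sRERERERERERERIiIiIiIiIkRERERETd3d0AAREbu7uxEREREREREREREiIiIiIiIiRERERETd3d3d0AEbu7u7sRERERERERERERIiIiIiIiJERERE3d3d3d3dALu7u7u7EREREREREREREiIiIiIiIkRERE3d3d3d3d0AALu7u7uxEREREbu7sRESIiIiIiIiJERN3d3d3d3d3QAAAAC7u7sbu7u7u7u7sSIiIiIiIiIiMz3d3d3d3d3dAAAAAAC7u7u7u7u7u7u7d3ciIiIiIiMzPd3d3d3d3d0AAAAAAAu7sAALu7u7u7t3d3d3ciIiIzMzMzMzMz3d3QAAAAAAuwAAAAu7u7u3d3d3d3d3ciIjMzMzMzMzM93dAAAAAAAAAAAAC7u7qqd3d3d3d3dyIiMzMzMzMzMzPd0AAAAAAAAAAAAKqqqqp3d3d3d3d3IiIiMzMzMzMzMzMwAAAAAAAAAAAAqqqqqqd3d3d3d3ciIiIjMzMzMzMzMzAAAAAAAAAAAACqqqqqp3d3d3d3dyIiIiMzMzMzMzMzMAAAAAAAAAAACqqqqqqnd3d3d3d3IiIiIjMzMzMzMzMwAAAAAAAAAACqqqqqqqp3d3d3d3dyIiIiMzMzMzMzMzAAAAAAAAAACqqqqqqqp3d3d3d3d3IiIiIiMzMzMzMzMAAAAAAAAAAKqqqqoAqnd3dyJ3d3ciIiIiIzMzMzMzMwAAAAAAAAAACqqqoACnd3dyIid3dyIiIiIjMzMzMzMzAAAAAAAAAAAKqqqgCqd3dyIiJ3dyIiIiIiMzMzMzMzMAAAAAAAAAAAqqqgAKd3dyIiIiIiIiIiIiIjMzMzMzMwAAAAAAoAAACqqgAAp3dyIiIiIiIiIiIiIiMzMzMzMzAAAAAACqqgAKoAAAp3d3IiIiIiIiIiIimZmZkzMzMzMA8AAACqqqqqqgAACqd3ciIiIiIiIiIiKZmZmZkzMzOQD////6qqqqoAAAAKd3d3ciIiIiIiIiIpmZmZmZMzmZD/////+qqqqgAAAAAnd3d3IiIiIiIiIpmZmZmZmZmZn///////+qqqoAAAACIiIiIiIiIiIiIimZmZmZmZmZmf///////6qqqqAAAAIiIiIiIiIiIiIiIpmZmZmZmZmZ////////+qqqqgAAAiIiIiIiIiIiIiIimZmZmZmZmZkP////////qqqqAAACIiIiIiIiIiIiIiIpmZmZmZmZmQAP//////+qqqAAAAIiIiIiIiIiIiIiIimZmZmZmZmZAAAP//////qqAAAAAiIiIiIiIiIiIiIiKZmZmZmZmZkAAA//AA//+gAAAAACIiIiIiIiIiIiIiKZmZmZmZmZmQAAAAAAAPAAAAAAAAIiIiIiIiIiIiIiIpmZmZmZmZmZ"/>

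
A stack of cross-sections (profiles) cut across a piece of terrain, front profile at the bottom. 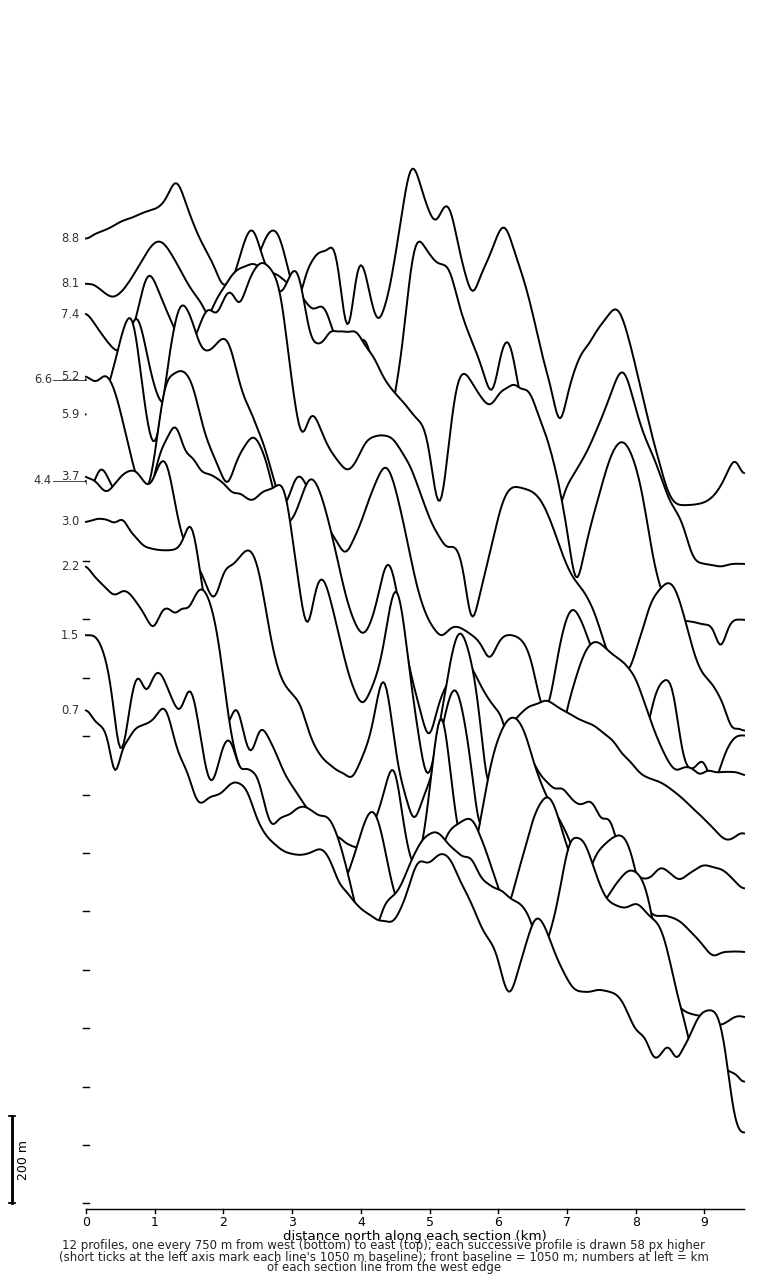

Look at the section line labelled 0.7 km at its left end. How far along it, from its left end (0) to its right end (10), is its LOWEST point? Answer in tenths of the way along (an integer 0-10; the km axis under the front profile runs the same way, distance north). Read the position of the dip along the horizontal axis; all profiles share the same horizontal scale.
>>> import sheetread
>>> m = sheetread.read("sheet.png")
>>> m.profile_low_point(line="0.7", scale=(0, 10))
10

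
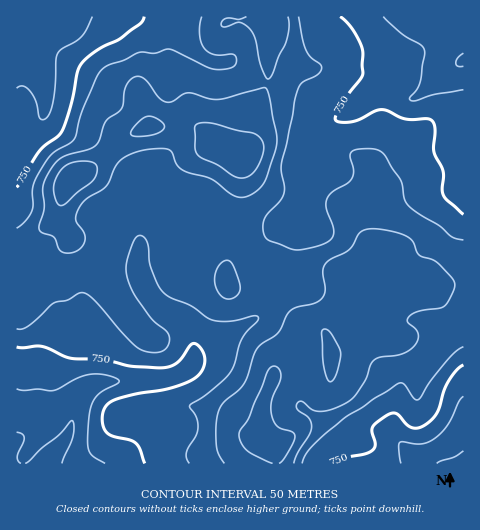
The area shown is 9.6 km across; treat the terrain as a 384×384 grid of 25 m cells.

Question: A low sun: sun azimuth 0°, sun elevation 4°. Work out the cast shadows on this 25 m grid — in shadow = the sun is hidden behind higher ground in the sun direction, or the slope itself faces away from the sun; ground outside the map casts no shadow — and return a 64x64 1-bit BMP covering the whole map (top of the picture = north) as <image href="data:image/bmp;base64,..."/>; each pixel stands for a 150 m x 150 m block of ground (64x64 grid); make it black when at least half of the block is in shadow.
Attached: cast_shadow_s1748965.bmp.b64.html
<image width="64" height="64" href="data:image/bmp;base64,Qk0+AgAAAAAAAD4AAAAoAAAAQAAAAEAAAAABAAEAAAAAAAACAAATCwAAEwsAAAIAAAAAAAAA////AAAAAAAAHgAAA/+B/gAeAAAD/4P/AA4AAAH/h/8AAAAAAP/P/4AAAAAAP///wAAAAAAf///BgAAAAB///8HAAAAAH/4/w8AAAAAf/g/D4AAAAA//D+P4YAAAAP8P4//8AAAADx/j//4AAAAPH+P//wAAAB+f8f//AAAAP4/w//8AAAA/j/gAAAwAAB+H/AAAPgAAAAP4AAB/AAAAAPAAAH+AAAAA8AAA/8AAAABgAAH/wAAAAAAAAf/gAAAAAAAAAMAAAAAAAAAAAABwAAAAAAAAAPgAAYAAAAAAcAABgAAAAAAAAAHAAAAAAAAAA8AAAAAAAAABwAAAAAAAAAAAAAAAAAAACAAAAAAAAAAP4AAHwAAAAAfwAB/gAAAAA/gAP/wAAAAD+AA//gAAAAP8YH/8AAAAAf3wf/AAAAAB/fj/8AAAAAB5+P/wAAAAAAP4//AAAAAAA/z/+AAAAAAD/H4cAAAAAAP+GAwAAAAAAf4AAAAAAAAA/wAAAAAAAAA+AAAAAAAAAAAAAAAAAAAAAAAAAAAAAAAAAAAAAAAAAAAAAAAAAAAAAAAAAAEAAAAAAAAAB4AAAAAAADAMAAAAAAAAAAAAAAAAAAAAAAAAAAAEAAAAAAAAAA8AAAAAAAAAH4AAAAAAAAAfgAAAAAAAAAeAAAAAAAAAAAAAAAAAAAAAAAAAAA=="/>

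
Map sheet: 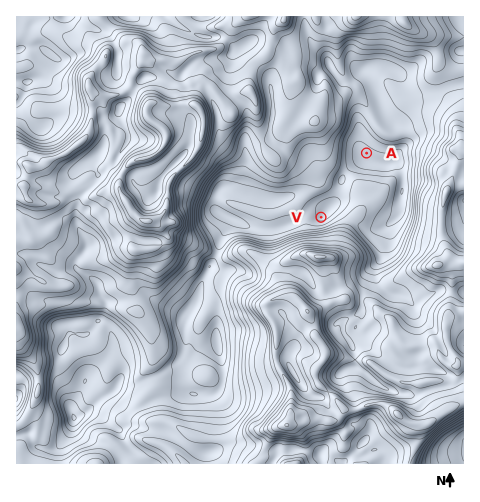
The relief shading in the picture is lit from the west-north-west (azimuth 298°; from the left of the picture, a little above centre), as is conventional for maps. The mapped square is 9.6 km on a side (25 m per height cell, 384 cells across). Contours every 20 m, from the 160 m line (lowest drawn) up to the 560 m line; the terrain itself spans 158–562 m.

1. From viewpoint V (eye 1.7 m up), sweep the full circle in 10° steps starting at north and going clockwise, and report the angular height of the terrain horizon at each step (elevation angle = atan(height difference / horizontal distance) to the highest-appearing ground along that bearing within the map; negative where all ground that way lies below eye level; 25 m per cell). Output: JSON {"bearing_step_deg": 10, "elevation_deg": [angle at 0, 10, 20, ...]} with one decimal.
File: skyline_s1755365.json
{"bearing_step_deg": 10, "elevation_deg": [4.1, 3.5, 2.6, 2.2, 1.5, 1.9, 3.4, 4.1, 5.1, 5.5, 6.8, 8.6, 11.0, 13.1, 14.8, 15.8, 16.4, 17.5, 18.2, 18.2, 17.4, 15.2, 12.2, 8.7, 5.6, 5.0, 4.9, 5.1, 4.7, 4.8, 5.3, 5.1, 5.0, 4.4, 4.1, 4.2]}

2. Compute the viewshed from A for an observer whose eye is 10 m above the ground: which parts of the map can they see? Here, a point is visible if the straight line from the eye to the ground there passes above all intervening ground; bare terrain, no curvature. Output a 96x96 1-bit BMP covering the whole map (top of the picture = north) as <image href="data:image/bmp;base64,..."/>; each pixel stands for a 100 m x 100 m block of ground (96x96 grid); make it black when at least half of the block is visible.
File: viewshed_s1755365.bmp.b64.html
<image width="96" height="96" href="data:image/bmp;base64,Qk2+BAAAAAAAAD4AAAAoAAAAYAAAAGAAAAABAAEAAAAAAIAEAAATCwAAEwsAAAIAAAAAAAAA////AAAAAAAAAAAAAAAAAAAAAAAAAAAAAAAAAAAAAAAAAAAAAAAAAAAAAAAAAAAAAAAAAAAAAAAAAAAAAAAAAAAAAAAAAAAAAAAAAAAAAAAAAAAAAAAAAAAAAAAAAAAAAAAAAAAAAAAAAAAAAAAAAAAAAAAAAAAAAAAAAAAAAAAAAAAAAAAAAAAAAAAAAAAAAAAAAAAAAAAAAAAAAAAAAAAAAAAAAAAAAAAAAAAAAAAAAAAAAAAAAAAAAAAAAAAAAAAAAAAAAAAAAAAAAAAAAAAAAAAAAAAAAAAAAAAAAAAAAAAAAAAAAAAAAAAAAAAAAAAAAAAAAAAAAAAAAAAAAAAAAAAAAAAAAAAAAAAAAAAAAAAAAAAAAAAAAAAAAAAAAAAAAAAAAAAAAAAAAAAAAAAAAAAAAAAAAAAAAAAAAAAAAAAAAAAAAAAAAAAAAAAAAAAAAAAAAAAAAAAAAAAAAAAAAAAAAAAAAAAAAAAAAAAAAAAAAAAAAAAAAAAAAAAAAAAAAAAAAAAAAAAAAAAAAAAAAAAAAAAAAAAAAAAAAAAAAAAAAAAAAAAAAAAAAAAAAAAAAAAAAAAAAAAAAAAAAAAAAAAAAAAAAAAAAAAAAAAAAAAAAAAAAAAAAAAAAAAAAAAAAAAAAAAAAAAAAAAAAAAAAAAAAAAAAAAAAAAAMAAAAAAAAAAAAAAAH4AAAAAAAAAAAAAAH+AAAAAAAAAPAPwAD/AAAAAAAAA////AD/AAAAAAAAAD//+AD/AAAAAAAAAAf/+ADnAAAAAAAAAAH/8ADmAAAAAAAAAAAH4AD2AAAAAAAAAAAAAAB+AAAAAAAAAAAAAAB+AAAAAAAAAAAAAAB+AAAAAAAAAAAAAAB+AAAAAAAAAAAAAAB+AAAAAAAAAAAAAAB+AAAAAAAAAAAAAAB/AAAAAAAAAAAAAAB/AAAAAAAAAAAAAAD/AAAAAAAAAAABAAD/AAAAAAAAAAABB/D/AAAAAAAAAAABj/n+AAAAAAAAAAAAn//+AAAAAAAAAAAA///+AAAAAAAAAAAA///+AAAAAAAAAAAA//P/gAAAAAAAAAAA/+H/gAAAAAAAAAAB//H/gAAAAAAAAAAB//n/wAAAAAAAAAAD//j/4AAAAAAAAAAD/+B/4AAAAAAAAAAH/8AfwAAAAAAAAAAH/4AHwAAAAAAAAAAAfwADgAAAAAAAAAAAfwAAgAAAAAAAAAAAPgAAAAAAAAAAAAAAPgAAAAAAAAAAAAAAPAAAAAAAAAAAAAAAGAAAAAAAAAAAAAAAAAAAAAAAAAAAAAAAAAAAAAAAAAAAAAAAAAAAAAAAAAAAAAAAAAAAAAAAAAAAAAAAAAAAAAAAAAAAAAAAAAAAAAAAAAAAAAAAAAAAAAAAAAAAAAAAAAAAAAAAAAAAAAAAAAAAAAAAAAAAAAAAAAAAAAAAAAAAAAAAAAAAAAAAAAAAAAAAAAAAAAAAAAAAAAAA4AAAAAAAAAAAAAAA/gAAAAAAAAAAAAAAfwAAAAAAAAAAAAAAP4AAAAAAAAAAAAAAD4AAA="/>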